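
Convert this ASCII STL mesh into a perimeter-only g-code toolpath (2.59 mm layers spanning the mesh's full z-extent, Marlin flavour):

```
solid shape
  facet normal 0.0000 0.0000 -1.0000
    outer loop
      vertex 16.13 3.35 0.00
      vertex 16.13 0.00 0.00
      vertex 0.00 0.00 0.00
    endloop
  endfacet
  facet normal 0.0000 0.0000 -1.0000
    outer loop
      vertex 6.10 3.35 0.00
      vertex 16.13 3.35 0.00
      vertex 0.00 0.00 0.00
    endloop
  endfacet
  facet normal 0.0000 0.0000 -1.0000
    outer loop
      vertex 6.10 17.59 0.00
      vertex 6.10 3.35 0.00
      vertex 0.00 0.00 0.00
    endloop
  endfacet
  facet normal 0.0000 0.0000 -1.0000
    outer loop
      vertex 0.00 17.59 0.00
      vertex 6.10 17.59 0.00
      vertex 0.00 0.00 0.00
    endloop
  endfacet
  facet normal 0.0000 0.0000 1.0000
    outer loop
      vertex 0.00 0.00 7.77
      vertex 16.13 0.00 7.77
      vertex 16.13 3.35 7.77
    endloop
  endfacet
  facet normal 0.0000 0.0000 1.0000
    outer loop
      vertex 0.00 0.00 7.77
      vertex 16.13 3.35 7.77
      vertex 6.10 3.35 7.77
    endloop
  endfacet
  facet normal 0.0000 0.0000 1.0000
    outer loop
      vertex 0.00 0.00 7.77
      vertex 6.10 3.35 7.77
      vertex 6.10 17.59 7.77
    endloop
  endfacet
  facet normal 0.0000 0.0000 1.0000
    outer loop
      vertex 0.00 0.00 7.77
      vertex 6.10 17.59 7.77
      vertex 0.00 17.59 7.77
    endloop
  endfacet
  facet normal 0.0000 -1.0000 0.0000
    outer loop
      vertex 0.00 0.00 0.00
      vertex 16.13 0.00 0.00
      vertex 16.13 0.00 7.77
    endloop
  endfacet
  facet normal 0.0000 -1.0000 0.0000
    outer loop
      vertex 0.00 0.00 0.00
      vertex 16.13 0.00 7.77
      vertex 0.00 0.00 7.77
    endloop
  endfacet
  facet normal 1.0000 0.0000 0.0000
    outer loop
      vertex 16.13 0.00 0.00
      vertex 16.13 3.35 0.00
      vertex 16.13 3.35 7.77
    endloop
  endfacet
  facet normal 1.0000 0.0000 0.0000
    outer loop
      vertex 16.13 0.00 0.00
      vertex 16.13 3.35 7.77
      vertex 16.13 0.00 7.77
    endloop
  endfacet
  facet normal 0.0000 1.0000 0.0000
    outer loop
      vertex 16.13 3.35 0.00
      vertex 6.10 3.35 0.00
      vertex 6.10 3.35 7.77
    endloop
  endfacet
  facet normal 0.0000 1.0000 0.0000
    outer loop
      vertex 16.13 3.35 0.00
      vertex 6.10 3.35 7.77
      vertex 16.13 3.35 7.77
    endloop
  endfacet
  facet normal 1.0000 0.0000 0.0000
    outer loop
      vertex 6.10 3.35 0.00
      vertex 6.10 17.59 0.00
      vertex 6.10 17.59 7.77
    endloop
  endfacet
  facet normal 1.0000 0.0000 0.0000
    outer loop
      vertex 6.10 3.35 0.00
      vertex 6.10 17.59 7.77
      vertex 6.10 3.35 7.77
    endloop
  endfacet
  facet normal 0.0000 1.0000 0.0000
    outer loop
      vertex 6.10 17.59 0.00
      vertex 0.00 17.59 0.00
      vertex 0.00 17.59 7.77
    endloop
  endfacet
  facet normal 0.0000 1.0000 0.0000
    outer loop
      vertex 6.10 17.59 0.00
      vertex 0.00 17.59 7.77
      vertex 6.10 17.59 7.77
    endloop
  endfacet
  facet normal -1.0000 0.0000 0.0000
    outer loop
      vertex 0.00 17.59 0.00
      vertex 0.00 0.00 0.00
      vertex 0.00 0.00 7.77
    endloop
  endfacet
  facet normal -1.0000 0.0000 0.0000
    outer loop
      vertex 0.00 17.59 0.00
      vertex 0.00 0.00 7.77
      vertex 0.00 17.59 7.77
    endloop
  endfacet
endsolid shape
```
; perimeter-only toolpath
G21 ; units = mm
G90 ; absolute positioning
G28 ; home
; layer 1
G0 Z2.59
G0 X0.00 Y0.00
G1 X16.13 Y0.00
G1 X16.13 Y3.35
G1 X6.10 Y3.35
G1 X6.10 Y17.59
G1 X0.00 Y17.59
G1 X0.00 Y0.00
; layer 2
G0 Z5.18
G0 X0.00 Y0.00
G1 X16.13 Y0.00
G1 X16.13 Y3.35
G1 X6.10 Y3.35
G1 X6.10 Y17.59
G1 X0.00 Y17.59
G1 X0.00 Y0.00
; layer 3
G0 Z7.77
G0 X0.00 Y0.00
G1 X16.13 Y0.00
G1 X16.13 Y3.35
G1 X6.10 Y3.35
G1 X6.10 Y17.59
G1 X0.00 Y17.59
G1 X0.00 Y0.00
M2 ; end

The solid is an L-shaped prism: outer 16.1 × 17.6 mm, arm thicknesses ≈ 3.35 mm (horizontal) and 6.1 mm (vertical), extruded 7.77 mm in z. Slicing at Δz = 2.59 mm — 3 equal slices spanning the solid's height, so layer i sits at z = i·h/3 — gives 3 non-empty perimeters. Each is a 6-segment closed polygon; G0 lifts to the layer z and rapids to the start vertex, then G1 traces the edges.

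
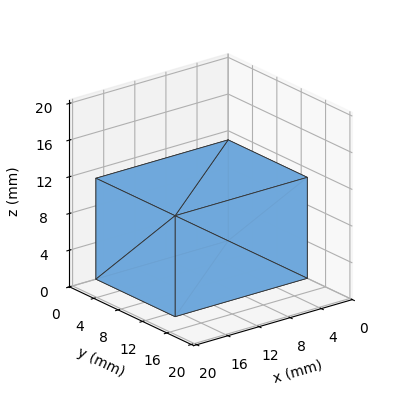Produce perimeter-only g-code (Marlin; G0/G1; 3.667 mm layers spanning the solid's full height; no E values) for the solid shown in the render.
Reading the render: the shape is a rectangular box, roughly 17 × 13 mm footprint and 11 mm tall (dimensions read to the nearest mm from the axis ticks). For the g-code, the solid's height is divided into equal slices at the stated Δz and each level perimeter traced with G1 moves after a G0 lift.

; perimeter-only toolpath
G21 ; units = mm
G90 ; absolute positioning
G28 ; home
; layer 1
G0 Z3.667
G0 X0.000 Y0.000
G1 X17.000 Y0.000
G1 X17.000 Y13.000
G1 X0.000 Y13.000
G1 X0.000 Y0.000
; layer 2
G0 Z7.333
G0 X0.000 Y0.000
G1 X17.000 Y0.000
G1 X17.000 Y13.000
G1 X0.000 Y13.000
G1 X0.000 Y0.000
; layer 3
G0 Z11.000
G0 X0.000 Y0.000
G1 X17.000 Y0.000
G1 X17.000 Y13.000
G1 X0.000 Y13.000
G1 X0.000 Y0.000
M2 ; end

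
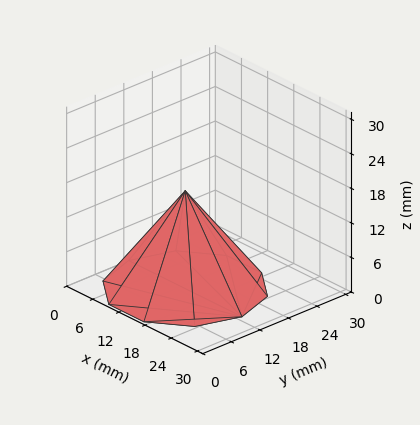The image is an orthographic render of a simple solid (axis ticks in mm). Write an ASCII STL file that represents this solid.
Reading the render: the shape is a regular 10-sided pyramid, base circumscribed radius ≈ 13 mm, apex at z ≈ 17 mm (dimensions read to the nearest mm from the axis ticks). For the STL, each face is triangulated and given an outward normal.

solid part
  facet normal 0.0000 0.0000 -1.0000
    outer loop
      vertex 17.02 25.36 0.00
      vertex 23.52 20.64 0.00
      vertex 26.00 13.00 0.00
    endloop
  endfacet
  facet normal 0.0000 0.0000 -1.0000
    outer loop
      vertex 8.98 25.36 0.00
      vertex 17.02 25.36 0.00
      vertex 26.00 13.00 0.00
    endloop
  endfacet
  facet normal 0.0000 0.0000 -1.0000
    outer loop
      vertex 2.48 20.64 0.00
      vertex 8.98 25.36 0.00
      vertex 26.00 13.00 0.00
    endloop
  endfacet
  facet normal 0.0000 0.0000 -1.0000
    outer loop
      vertex 0.00 13.00 0.00
      vertex 2.48 20.64 0.00
      vertex 26.00 13.00 0.00
    endloop
  endfacet
  facet normal 0.0000 0.0000 -1.0000
    outer loop
      vertex 2.48 5.36 0.00
      vertex 0.00 13.00 0.00
      vertex 26.00 13.00 0.00
    endloop
  endfacet
  facet normal 0.0000 0.0000 -1.0000
    outer loop
      vertex 8.98 0.64 0.00
      vertex 2.48 5.36 0.00
      vertex 26.00 13.00 0.00
    endloop
  endfacet
  facet normal 0.0000 0.0000 -1.0000
    outer loop
      vertex 17.02 0.64 0.00
      vertex 8.98 0.64 0.00
      vertex 26.00 13.00 0.00
    endloop
  endfacet
  facet normal 0.0000 0.0000 -1.0000
    outer loop
      vertex 23.52 5.36 0.00
      vertex 17.02 0.64 0.00
      vertex 26.00 13.00 0.00
    endloop
  endfacet
  facet normal 0.7692 0.2497 0.5882
    outer loop
      vertex 26.00 13.00 0.00
      vertex 23.52 20.64 0.00
      vertex 13.00 13.00 17.00
    endloop
  endfacet
  facet normal 0.4752 0.6544 0.5882
    outer loop
      vertex 23.52 20.64 0.00
      vertex 17.02 25.36 0.00
      vertex 13.00 13.00 17.00
    endloop
  endfacet
  facet normal 0.0000 0.8088 0.5881
    outer loop
      vertex 17.02 25.36 0.00
      vertex 8.98 25.36 0.00
      vertex 13.00 13.00 17.00
    endloop
  endfacet
  facet normal -0.4752 0.6544 0.5882
    outer loop
      vertex 8.98 25.36 0.00
      vertex 2.48 20.64 0.00
      vertex 13.00 13.00 17.00
    endloop
  endfacet
  facet normal -0.7692 0.2497 0.5882
    outer loop
      vertex 2.48 20.64 0.00
      vertex 0.00 13.00 0.00
      vertex 13.00 13.00 17.00
    endloop
  endfacet
  facet normal -0.7692 -0.2497 0.5882
    outer loop
      vertex 0.00 13.00 0.00
      vertex 2.48 5.36 0.00
      vertex 13.00 13.00 17.00
    endloop
  endfacet
  facet normal -0.4752 -0.6544 0.5882
    outer loop
      vertex 2.48 5.36 0.00
      vertex 8.98 0.64 0.00
      vertex 13.00 13.00 17.00
    endloop
  endfacet
  facet normal 0.0000 -0.8088 0.5881
    outer loop
      vertex 8.98 0.64 0.00
      vertex 17.02 0.64 0.00
      vertex 13.00 13.00 17.00
    endloop
  endfacet
  facet normal 0.4752 -0.6544 0.5882
    outer loop
      vertex 17.02 0.64 0.00
      vertex 23.52 5.36 0.00
      vertex 13.00 13.00 17.00
    endloop
  endfacet
  facet normal 0.7692 -0.2497 0.5882
    outer loop
      vertex 23.52 5.36 0.00
      vertex 26.00 13.00 0.00
      vertex 13.00 13.00 17.00
    endloop
  endfacet
endsolid part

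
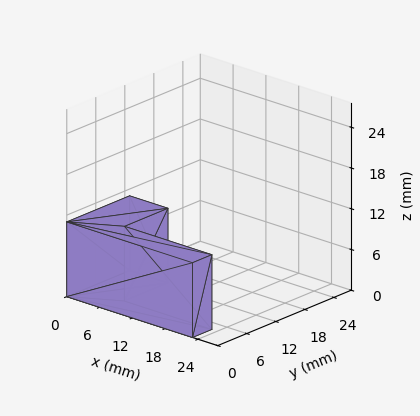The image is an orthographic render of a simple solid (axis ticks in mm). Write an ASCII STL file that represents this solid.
Reading the render: the shape is an L-shaped prism: outer 23 × 13 mm, arm thicknesses ≈ 4 mm (horizontal) and 7 mm (vertical), extruded 11 mm in z (dimensions read to the nearest mm from the axis ticks). For the STL, each face is triangulated and given an outward normal.

solid part
  facet normal 0.0000 0.0000 -1.0000
    outer loop
      vertex 23.000 4.000 0.000
      vertex 23.000 0.000 0.000
      vertex 0.000 0.000 0.000
    endloop
  endfacet
  facet normal 0.0000 0.0000 -1.0000
    outer loop
      vertex 7.000 4.000 0.000
      vertex 23.000 4.000 0.000
      vertex 0.000 0.000 0.000
    endloop
  endfacet
  facet normal 0.0000 0.0000 -1.0000
    outer loop
      vertex 7.000 13.000 0.000
      vertex 7.000 4.000 0.000
      vertex 0.000 0.000 0.000
    endloop
  endfacet
  facet normal 0.0000 0.0000 -1.0000
    outer loop
      vertex 0.000 13.000 0.000
      vertex 7.000 13.000 0.000
      vertex 0.000 0.000 0.000
    endloop
  endfacet
  facet normal 0.0000 0.0000 1.0000
    outer loop
      vertex 0.000 0.000 11.000
      vertex 23.000 0.000 11.000
      vertex 23.000 4.000 11.000
    endloop
  endfacet
  facet normal 0.0000 0.0000 1.0000
    outer loop
      vertex 0.000 0.000 11.000
      vertex 23.000 4.000 11.000
      vertex 7.000 4.000 11.000
    endloop
  endfacet
  facet normal 0.0000 0.0000 1.0000
    outer loop
      vertex 0.000 0.000 11.000
      vertex 7.000 4.000 11.000
      vertex 7.000 13.000 11.000
    endloop
  endfacet
  facet normal 0.0000 0.0000 1.0000
    outer loop
      vertex 0.000 0.000 11.000
      vertex 7.000 13.000 11.000
      vertex 0.000 13.000 11.000
    endloop
  endfacet
  facet normal 0.0000 -1.0000 0.0000
    outer loop
      vertex 0.000 0.000 0.000
      vertex 23.000 0.000 0.000
      vertex 23.000 0.000 11.000
    endloop
  endfacet
  facet normal 0.0000 -1.0000 0.0000
    outer loop
      vertex 0.000 0.000 0.000
      vertex 23.000 0.000 11.000
      vertex 0.000 0.000 11.000
    endloop
  endfacet
  facet normal 1.0000 0.0000 0.0000
    outer loop
      vertex 23.000 0.000 0.000
      vertex 23.000 4.000 0.000
      vertex 23.000 4.000 11.000
    endloop
  endfacet
  facet normal 1.0000 0.0000 0.0000
    outer loop
      vertex 23.000 0.000 0.000
      vertex 23.000 4.000 11.000
      vertex 23.000 0.000 11.000
    endloop
  endfacet
  facet normal 0.0000 1.0000 0.0000
    outer loop
      vertex 23.000 4.000 0.000
      vertex 7.000 4.000 0.000
      vertex 7.000 4.000 11.000
    endloop
  endfacet
  facet normal 0.0000 1.0000 0.0000
    outer loop
      vertex 23.000 4.000 0.000
      vertex 7.000 4.000 11.000
      vertex 23.000 4.000 11.000
    endloop
  endfacet
  facet normal 1.0000 0.0000 0.0000
    outer loop
      vertex 7.000 4.000 0.000
      vertex 7.000 13.000 0.000
      vertex 7.000 13.000 11.000
    endloop
  endfacet
  facet normal 1.0000 0.0000 0.0000
    outer loop
      vertex 7.000 4.000 0.000
      vertex 7.000 13.000 11.000
      vertex 7.000 4.000 11.000
    endloop
  endfacet
  facet normal 0.0000 1.0000 0.0000
    outer loop
      vertex 7.000 13.000 0.000
      vertex 0.000 13.000 0.000
      vertex 0.000 13.000 11.000
    endloop
  endfacet
  facet normal 0.0000 1.0000 0.0000
    outer loop
      vertex 7.000 13.000 0.000
      vertex 0.000 13.000 11.000
      vertex 7.000 13.000 11.000
    endloop
  endfacet
  facet normal -1.0000 0.0000 0.0000
    outer loop
      vertex 0.000 13.000 0.000
      vertex 0.000 0.000 0.000
      vertex 0.000 0.000 11.000
    endloop
  endfacet
  facet normal -1.0000 0.0000 0.0000
    outer loop
      vertex 0.000 13.000 0.000
      vertex 0.000 0.000 11.000
      vertex 0.000 13.000 11.000
    endloop
  endfacet
endsolid part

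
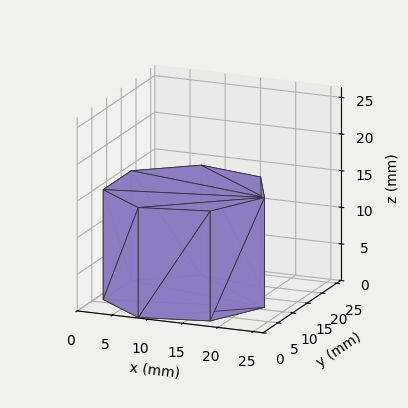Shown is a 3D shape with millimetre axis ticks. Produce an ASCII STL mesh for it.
Reading the render: the shape is a regular 7-sided prism (a cylinder approximated with 7 flat sides), circumscribed radius ≈ 11 mm, height ≈ 15 mm (dimensions read to the nearest mm from the axis ticks). For the STL, each face is triangulated and given an outward normal.

solid part
  facet normal 0.0000 0.0000 -1.0000
    outer loop
      vertex 8.55 21.72 0.00
      vertex 17.86 19.60 0.00
      vertex 22.00 11.00 0.00
    endloop
  endfacet
  facet normal 0.0000 0.0000 -1.0000
    outer loop
      vertex 1.09 15.77 0.00
      vertex 8.55 21.72 0.00
      vertex 22.00 11.00 0.00
    endloop
  endfacet
  facet normal 0.0000 0.0000 -1.0000
    outer loop
      vertex 1.09 6.23 0.00
      vertex 1.09 15.77 0.00
      vertex 22.00 11.00 0.00
    endloop
  endfacet
  facet normal 0.0000 0.0000 -1.0000
    outer loop
      vertex 8.55 0.28 0.00
      vertex 1.09 6.23 0.00
      vertex 22.00 11.00 0.00
    endloop
  endfacet
  facet normal 0.0000 0.0000 -1.0000
    outer loop
      vertex 17.86 2.40 0.00
      vertex 8.55 0.28 0.00
      vertex 22.00 11.00 0.00
    endloop
  endfacet
  facet normal 0.0000 0.0000 1.0000
    outer loop
      vertex 22.00 11.00 15.00
      vertex 17.86 19.60 15.00
      vertex 8.55 21.72 15.00
    endloop
  endfacet
  facet normal 0.0000 0.0000 1.0000
    outer loop
      vertex 22.00 11.00 15.00
      vertex 8.55 21.72 15.00
      vertex 1.09 15.77 15.00
    endloop
  endfacet
  facet normal 0.0000 0.0000 1.0000
    outer loop
      vertex 22.00 11.00 15.00
      vertex 1.09 15.77 15.00
      vertex 1.09 6.23 15.00
    endloop
  endfacet
  facet normal 0.0000 0.0000 1.0000
    outer loop
      vertex 22.00 11.00 15.00
      vertex 1.09 6.23 15.00
      vertex 8.55 0.28 15.00
    endloop
  endfacet
  facet normal 0.0000 0.0000 1.0000
    outer loop
      vertex 22.00 11.00 15.00
      vertex 8.55 0.28 15.00
      vertex 17.86 2.40 15.00
    endloop
  endfacet
  facet normal 0.9010 0.4338 0.0000
    outer loop
      vertex 22.00 11.00 0.00
      vertex 17.86 19.60 0.00
      vertex 17.86 19.60 15.00
    endloop
  endfacet
  facet normal 0.9010 0.4338 0.0000
    outer loop
      vertex 22.00 11.00 0.00
      vertex 17.86 19.60 15.00
      vertex 22.00 11.00 15.00
    endloop
  endfacet
  facet normal 0.2220 0.9750 0.0000
    outer loop
      vertex 17.86 19.60 0.00
      vertex 8.55 21.72 0.00
      vertex 8.55 21.72 15.00
    endloop
  endfacet
  facet normal 0.2220 0.9750 0.0000
    outer loop
      vertex 17.86 19.60 0.00
      vertex 8.55 21.72 15.00
      vertex 17.86 19.60 15.00
    endloop
  endfacet
  facet normal -0.6235 0.7818 0.0000
    outer loop
      vertex 8.55 21.72 0.00
      vertex 1.09 15.77 0.00
      vertex 1.09 15.77 15.00
    endloop
  endfacet
  facet normal -0.6235 0.7818 0.0000
    outer loop
      vertex 8.55 21.72 0.00
      vertex 1.09 15.77 15.00
      vertex 8.55 21.72 15.00
    endloop
  endfacet
  facet normal -1.0000 0.0000 0.0000
    outer loop
      vertex 1.09 15.77 0.00
      vertex 1.09 6.23 0.00
      vertex 1.09 6.23 15.00
    endloop
  endfacet
  facet normal -1.0000 0.0000 0.0000
    outer loop
      vertex 1.09 15.77 0.00
      vertex 1.09 6.23 15.00
      vertex 1.09 15.77 15.00
    endloop
  endfacet
  facet normal -0.6235 -0.7818 0.0000
    outer loop
      vertex 1.09 6.23 0.00
      vertex 8.55 0.28 0.00
      vertex 8.55 0.28 15.00
    endloop
  endfacet
  facet normal -0.6235 -0.7818 0.0000
    outer loop
      vertex 1.09 6.23 0.00
      vertex 8.55 0.28 15.00
      vertex 1.09 6.23 15.00
    endloop
  endfacet
  facet normal 0.2220 -0.9750 0.0000
    outer loop
      vertex 8.55 0.28 0.00
      vertex 17.86 2.40 0.00
      vertex 17.86 2.40 15.00
    endloop
  endfacet
  facet normal 0.2220 -0.9750 0.0000
    outer loop
      vertex 8.55 0.28 0.00
      vertex 17.86 2.40 15.00
      vertex 8.55 0.28 15.00
    endloop
  endfacet
  facet normal 0.9010 -0.4338 0.0000
    outer loop
      vertex 17.86 2.40 0.00
      vertex 22.00 11.00 0.00
      vertex 22.00 11.00 15.00
    endloop
  endfacet
  facet normal 0.9010 -0.4338 0.0000
    outer loop
      vertex 17.86 2.40 0.00
      vertex 22.00 11.00 15.00
      vertex 17.86 2.40 15.00
    endloop
  endfacet
endsolid part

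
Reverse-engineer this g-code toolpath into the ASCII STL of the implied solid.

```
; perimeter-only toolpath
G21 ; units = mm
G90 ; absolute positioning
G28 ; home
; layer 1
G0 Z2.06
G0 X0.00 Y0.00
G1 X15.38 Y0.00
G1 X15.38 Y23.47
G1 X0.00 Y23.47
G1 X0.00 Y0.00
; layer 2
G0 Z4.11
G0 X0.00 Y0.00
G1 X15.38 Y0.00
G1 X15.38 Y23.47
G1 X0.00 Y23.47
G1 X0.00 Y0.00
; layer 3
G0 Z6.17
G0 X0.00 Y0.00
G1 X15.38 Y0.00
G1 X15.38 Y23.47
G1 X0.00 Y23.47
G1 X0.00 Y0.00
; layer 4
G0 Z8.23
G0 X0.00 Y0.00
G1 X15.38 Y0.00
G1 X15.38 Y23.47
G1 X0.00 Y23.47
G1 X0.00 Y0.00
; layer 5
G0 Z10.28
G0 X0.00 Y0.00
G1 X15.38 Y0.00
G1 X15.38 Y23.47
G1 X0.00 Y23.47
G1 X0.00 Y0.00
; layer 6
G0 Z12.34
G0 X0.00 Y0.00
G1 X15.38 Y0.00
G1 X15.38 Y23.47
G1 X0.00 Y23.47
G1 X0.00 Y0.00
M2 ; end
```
solid part
  facet normal 0.0000 0.0000 -1.0000
    outer loop
      vertex 15.38 23.47 0.00
      vertex 15.38 0.00 0.00
      vertex 0.00 0.00 0.00
    endloop
  endfacet
  facet normal 0.0000 0.0000 -1.0000
    outer loop
      vertex 0.00 23.47 0.00
      vertex 15.38 23.47 0.00
      vertex 0.00 0.00 0.00
    endloop
  endfacet
  facet normal 0.0000 0.0000 1.0000
    outer loop
      vertex 0.00 0.00 12.34
      vertex 15.38 0.00 12.34
      vertex 15.38 23.47 12.34
    endloop
  endfacet
  facet normal 0.0000 0.0000 1.0000
    outer loop
      vertex 0.00 0.00 12.34
      vertex 15.38 23.47 12.34
      vertex 0.00 23.47 12.34
    endloop
  endfacet
  facet normal 0.0000 -1.0000 0.0000
    outer loop
      vertex 0.00 0.00 0.00
      vertex 15.38 0.00 0.00
      vertex 15.38 0.00 12.34
    endloop
  endfacet
  facet normal 0.0000 -1.0000 0.0000
    outer loop
      vertex 0.00 0.00 0.00
      vertex 15.38 0.00 12.34
      vertex 0.00 0.00 12.34
    endloop
  endfacet
  facet normal 0.0000 1.0000 0.0000
    outer loop
      vertex 15.38 23.47 12.34
      vertex 15.38 23.47 0.00
      vertex 0.00 23.47 0.00
    endloop
  endfacet
  facet normal 0.0000 1.0000 0.0000
    outer loop
      vertex 0.00 23.47 12.34
      vertex 15.38 23.47 12.34
      vertex 0.00 23.47 0.00
    endloop
  endfacet
  facet normal -1.0000 0.0000 0.0000
    outer loop
      vertex 0.00 23.47 12.34
      vertex 0.00 23.47 0.00
      vertex 0.00 0.00 0.00
    endloop
  endfacet
  facet normal -1.0000 0.0000 0.0000
    outer loop
      vertex 0.00 0.00 12.34
      vertex 0.00 23.47 12.34
      vertex 0.00 0.00 0.00
    endloop
  endfacet
  facet normal 1.0000 0.0000 0.0000
    outer loop
      vertex 15.38 0.00 0.00
      vertex 15.38 23.47 0.00
      vertex 15.38 23.47 12.34
    endloop
  endfacet
  facet normal 1.0000 0.0000 0.0000
    outer loop
      vertex 15.38 0.00 0.00
      vertex 15.38 23.47 12.34
      vertex 15.38 0.00 12.34
    endloop
  endfacet
endsolid part

The G0 Z moves step by Δz≈2.06 mm. Every layer's G1 loop is the same polygon, so the solid is a straight extrusion of it from z=0 to z≈12.3. Closing with flat bottom and top caps and triangulating gives 12 facets — a rectangular box, roughly 15.4 × 23.5 mm footprint and 12.3 mm tall.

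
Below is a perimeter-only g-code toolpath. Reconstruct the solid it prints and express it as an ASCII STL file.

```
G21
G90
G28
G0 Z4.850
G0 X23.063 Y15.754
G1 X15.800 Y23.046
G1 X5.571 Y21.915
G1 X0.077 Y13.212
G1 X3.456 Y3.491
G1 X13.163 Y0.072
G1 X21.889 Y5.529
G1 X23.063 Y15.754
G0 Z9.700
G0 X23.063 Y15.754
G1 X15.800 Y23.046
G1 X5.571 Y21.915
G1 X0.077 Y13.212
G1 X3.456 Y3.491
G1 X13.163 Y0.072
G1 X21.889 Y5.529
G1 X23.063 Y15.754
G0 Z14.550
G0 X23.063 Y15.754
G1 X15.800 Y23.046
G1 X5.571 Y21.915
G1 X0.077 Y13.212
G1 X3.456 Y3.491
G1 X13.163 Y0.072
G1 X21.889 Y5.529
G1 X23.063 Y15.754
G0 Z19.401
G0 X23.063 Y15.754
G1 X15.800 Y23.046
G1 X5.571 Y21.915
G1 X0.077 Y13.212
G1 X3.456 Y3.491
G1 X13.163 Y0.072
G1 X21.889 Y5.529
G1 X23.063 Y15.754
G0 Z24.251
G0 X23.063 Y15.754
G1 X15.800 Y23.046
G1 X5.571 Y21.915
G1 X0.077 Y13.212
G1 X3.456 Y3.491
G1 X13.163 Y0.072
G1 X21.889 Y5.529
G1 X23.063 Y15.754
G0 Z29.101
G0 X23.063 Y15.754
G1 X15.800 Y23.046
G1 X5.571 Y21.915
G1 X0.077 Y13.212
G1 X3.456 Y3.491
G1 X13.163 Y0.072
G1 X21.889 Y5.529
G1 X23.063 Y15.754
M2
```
solid part
  facet normal 0.0000 0.0000 -1.0000
    outer loop
      vertex 5.571 21.915 0.000
      vertex 15.800 23.046 0.000
      vertex 23.063 15.754 0.000
    endloop
  endfacet
  facet normal 0.0000 0.0000 -1.0000
    outer loop
      vertex 0.077 13.212 0.000
      vertex 5.571 21.915 0.000
      vertex 23.063 15.754 0.000
    endloop
  endfacet
  facet normal 0.0000 0.0000 -1.0000
    outer loop
      vertex 3.456 3.491 0.000
      vertex 0.077 13.212 0.000
      vertex 23.063 15.754 0.000
    endloop
  endfacet
  facet normal 0.0000 0.0000 -1.0000
    outer loop
      vertex 13.163 0.072 0.000
      vertex 3.456 3.491 0.000
      vertex 23.063 15.754 0.000
    endloop
  endfacet
  facet normal 0.0000 0.0000 -1.0000
    outer loop
      vertex 21.889 5.529 0.000
      vertex 13.163 0.072 0.000
      vertex 23.063 15.754 0.000
    endloop
  endfacet
  facet normal 0.0000 0.0000 1.0000
    outer loop
      vertex 23.063 15.754 29.101
      vertex 15.800 23.046 29.101
      vertex 5.571 21.915 29.101
    endloop
  endfacet
  facet normal 0.0000 0.0000 1.0000
    outer loop
      vertex 23.063 15.754 29.101
      vertex 5.571 21.915 29.101
      vertex 0.077 13.212 29.101
    endloop
  endfacet
  facet normal 0.0000 0.0000 1.0000
    outer loop
      vertex 23.063 15.754 29.101
      vertex 0.077 13.212 29.101
      vertex 3.456 3.491 29.101
    endloop
  endfacet
  facet normal 0.0000 0.0000 1.0000
    outer loop
      vertex 23.063 15.754 29.101
      vertex 3.456 3.491 29.101
      vertex 13.163 0.072 29.101
    endloop
  endfacet
  facet normal 0.0000 0.0000 1.0000
    outer loop
      vertex 23.063 15.754 29.101
      vertex 13.163 0.072 29.101
      vertex 21.889 5.529 29.101
    endloop
  endfacet
  facet normal 0.7085 0.7057 0.0000
    outer loop
      vertex 23.063 15.754 0.000
      vertex 15.800 23.046 0.000
      vertex 15.800 23.046 29.101
    endloop
  endfacet
  facet normal 0.7085 0.7057 0.0000
    outer loop
      vertex 23.063 15.754 0.000
      vertex 15.800 23.046 29.101
      vertex 23.063 15.754 29.101
    endloop
  endfacet
  facet normal -0.1099 0.9939 0.0000
    outer loop
      vertex 15.800 23.046 0.000
      vertex 5.571 21.915 0.000
      vertex 5.571 21.915 29.101
    endloop
  endfacet
  facet normal -0.1099 0.9939 0.0000
    outer loop
      vertex 15.800 23.046 0.000
      vertex 5.571 21.915 29.101
      vertex 15.800 23.046 29.101
    endloop
  endfacet
  facet normal -0.8456 0.5338 0.0000
    outer loop
      vertex 5.571 21.915 0.000
      vertex 0.077 13.212 0.000
      vertex 0.077 13.212 29.101
    endloop
  endfacet
  facet normal -0.8456 0.5338 0.0000
    outer loop
      vertex 5.571 21.915 0.000
      vertex 0.077 13.212 29.101
      vertex 5.571 21.915 29.101
    endloop
  endfacet
  facet normal -0.9446 -0.3283 0.0000
    outer loop
      vertex 0.077 13.212 0.000
      vertex 3.456 3.491 0.000
      vertex 3.456 3.491 29.101
    endloop
  endfacet
  facet normal -0.9446 -0.3283 0.0000
    outer loop
      vertex 0.077 13.212 0.000
      vertex 3.456 3.491 29.101
      vertex 0.077 13.212 29.101
    endloop
  endfacet
  facet normal -0.3322 -0.9432 0.0000
    outer loop
      vertex 3.456 3.491 0.000
      vertex 13.163 0.072 0.000
      vertex 13.163 0.072 29.101
    endloop
  endfacet
  facet normal -0.3322 -0.9432 0.0000
    outer loop
      vertex 3.456 3.491 0.000
      vertex 13.163 0.072 29.101
      vertex 3.456 3.491 29.101
    endloop
  endfacet
  facet normal 0.5302 -0.8479 0.0000
    outer loop
      vertex 13.163 0.072 0.000
      vertex 21.889 5.529 0.000
      vertex 21.889 5.529 29.101
    endloop
  endfacet
  facet normal 0.5302 -0.8479 0.0000
    outer loop
      vertex 13.163 0.072 0.000
      vertex 21.889 5.529 29.101
      vertex 13.163 0.072 29.101
    endloop
  endfacet
  facet normal 0.9935 -0.1141 0.0000
    outer loop
      vertex 21.889 5.529 0.000
      vertex 23.063 15.754 0.000
      vertex 23.063 15.754 29.101
    endloop
  endfacet
  facet normal 0.9935 -0.1141 0.0000
    outer loop
      vertex 21.889 5.529 0.000
      vertex 23.063 15.754 29.101
      vertex 21.889 5.529 29.101
    endloop
  endfacet
endsolid part

The G0 Z moves step by Δz≈4.850 mm. Every layer's G1 loop is the same polygon, so the solid is a straight extrusion of it from z=0 to z≈29.1. Closing with flat bottom and top caps and triangulating gives 24 facets — a regular 7-sided prism (a cylinder approximated with 7 flat sides), circumscribed radius ≈ 11.9 mm, height ≈ 29.1 mm.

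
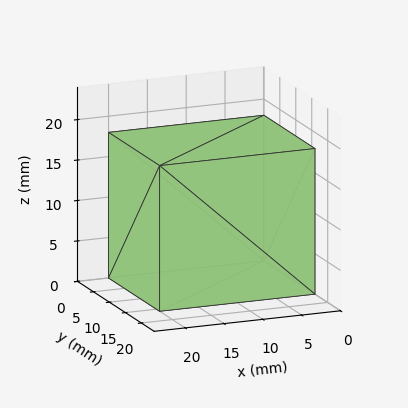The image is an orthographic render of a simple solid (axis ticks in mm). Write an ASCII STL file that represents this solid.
Reading the render: the shape is a rectangular box, roughly 20 × 16 mm footprint and 18 mm tall (dimensions read to the nearest mm from the axis ticks). For the STL, each face is triangulated and given an outward normal.

solid part
  facet normal 0.0000 0.0000 -1.0000
    outer loop
      vertex 20.0 16.0 0.0
      vertex 20.0 0.0 0.0
      vertex 0.0 0.0 0.0
    endloop
  endfacet
  facet normal 0.0000 0.0000 -1.0000
    outer loop
      vertex 0.0 16.0 0.0
      vertex 20.0 16.0 0.0
      vertex 0.0 0.0 0.0
    endloop
  endfacet
  facet normal 0.0000 0.0000 1.0000
    outer loop
      vertex 0.0 0.0 18.0
      vertex 20.0 0.0 18.0
      vertex 20.0 16.0 18.0
    endloop
  endfacet
  facet normal 0.0000 0.0000 1.0000
    outer loop
      vertex 0.0 0.0 18.0
      vertex 20.0 16.0 18.0
      vertex 0.0 16.0 18.0
    endloop
  endfacet
  facet normal 0.0000 -1.0000 0.0000
    outer loop
      vertex 0.0 0.0 0.0
      vertex 20.0 0.0 0.0
      vertex 20.0 0.0 18.0
    endloop
  endfacet
  facet normal 0.0000 -1.0000 0.0000
    outer loop
      vertex 0.0 0.0 0.0
      vertex 20.0 0.0 18.0
      vertex 0.0 0.0 18.0
    endloop
  endfacet
  facet normal 0.0000 1.0000 0.0000
    outer loop
      vertex 20.0 16.0 18.0
      vertex 20.0 16.0 0.0
      vertex 0.0 16.0 0.0
    endloop
  endfacet
  facet normal 0.0000 1.0000 0.0000
    outer loop
      vertex 0.0 16.0 18.0
      vertex 20.0 16.0 18.0
      vertex 0.0 16.0 0.0
    endloop
  endfacet
  facet normal -1.0000 0.0000 0.0000
    outer loop
      vertex 0.0 16.0 18.0
      vertex 0.0 16.0 0.0
      vertex 0.0 0.0 0.0
    endloop
  endfacet
  facet normal -1.0000 0.0000 0.0000
    outer loop
      vertex 0.0 0.0 18.0
      vertex 0.0 16.0 18.0
      vertex 0.0 0.0 0.0
    endloop
  endfacet
  facet normal 1.0000 0.0000 0.0000
    outer loop
      vertex 20.0 0.0 0.0
      vertex 20.0 16.0 0.0
      vertex 20.0 16.0 18.0
    endloop
  endfacet
  facet normal 1.0000 0.0000 0.0000
    outer loop
      vertex 20.0 0.0 0.0
      vertex 20.0 16.0 18.0
      vertex 20.0 0.0 18.0
    endloop
  endfacet
endsolid part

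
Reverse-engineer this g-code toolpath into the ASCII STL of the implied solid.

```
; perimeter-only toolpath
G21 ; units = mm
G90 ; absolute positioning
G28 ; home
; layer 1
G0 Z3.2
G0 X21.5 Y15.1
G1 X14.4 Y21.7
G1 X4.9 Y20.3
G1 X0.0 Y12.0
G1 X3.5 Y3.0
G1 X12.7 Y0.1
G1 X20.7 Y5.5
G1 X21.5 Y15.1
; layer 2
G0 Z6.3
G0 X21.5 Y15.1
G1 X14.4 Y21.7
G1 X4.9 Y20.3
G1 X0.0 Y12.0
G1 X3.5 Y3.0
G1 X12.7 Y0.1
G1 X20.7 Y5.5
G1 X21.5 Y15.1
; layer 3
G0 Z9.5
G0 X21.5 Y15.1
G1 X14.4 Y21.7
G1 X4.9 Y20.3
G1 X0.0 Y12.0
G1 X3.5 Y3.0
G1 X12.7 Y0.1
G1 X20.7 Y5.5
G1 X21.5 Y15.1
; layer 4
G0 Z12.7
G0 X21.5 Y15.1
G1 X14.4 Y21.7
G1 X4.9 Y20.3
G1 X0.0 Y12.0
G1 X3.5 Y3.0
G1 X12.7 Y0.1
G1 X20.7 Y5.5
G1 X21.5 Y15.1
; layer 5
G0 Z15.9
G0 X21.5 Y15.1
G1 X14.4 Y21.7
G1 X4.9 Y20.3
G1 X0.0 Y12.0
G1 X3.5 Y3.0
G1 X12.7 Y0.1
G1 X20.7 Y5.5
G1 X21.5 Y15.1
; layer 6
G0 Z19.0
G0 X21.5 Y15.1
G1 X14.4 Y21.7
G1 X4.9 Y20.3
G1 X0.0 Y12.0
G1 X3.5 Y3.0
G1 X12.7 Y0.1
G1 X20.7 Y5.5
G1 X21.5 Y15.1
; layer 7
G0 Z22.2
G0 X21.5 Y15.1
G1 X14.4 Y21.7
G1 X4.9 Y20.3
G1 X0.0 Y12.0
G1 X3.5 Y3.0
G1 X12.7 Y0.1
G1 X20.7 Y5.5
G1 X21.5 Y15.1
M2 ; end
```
solid part
  facet normal 0.0000 0.0000 -1.0000
    outer loop
      vertex 4.9 20.3 0.0
      vertex 14.4 21.7 0.0
      vertex 21.5 15.1 0.0
    endloop
  endfacet
  facet normal 0.0000 0.0000 -1.0000
    outer loop
      vertex 0.0 12.0 0.0
      vertex 4.9 20.3 0.0
      vertex 21.5 15.1 0.0
    endloop
  endfacet
  facet normal 0.0000 0.0000 -1.0000
    outer loop
      vertex 3.5 3.0 0.0
      vertex 0.0 12.0 0.0
      vertex 21.5 15.1 0.0
    endloop
  endfacet
  facet normal 0.0000 0.0000 -1.0000
    outer loop
      vertex 12.7 0.1 0.0
      vertex 3.5 3.0 0.0
      vertex 21.5 15.1 0.0
    endloop
  endfacet
  facet normal 0.0000 0.0000 -1.0000
    outer loop
      vertex 20.7 5.5 0.0
      vertex 12.7 0.1 0.0
      vertex 21.5 15.1 0.0
    endloop
  endfacet
  facet normal 0.0000 0.0000 1.0000
    outer loop
      vertex 21.5 15.1 22.2
      vertex 14.4 21.7 22.2
      vertex 4.9 20.3 22.2
    endloop
  endfacet
  facet normal 0.0000 0.0000 1.0000
    outer loop
      vertex 21.5 15.1 22.2
      vertex 4.9 20.3 22.2
      vertex 0.0 12.0 22.2
    endloop
  endfacet
  facet normal 0.0000 0.0000 1.0000
    outer loop
      vertex 21.5 15.1 22.2
      vertex 0.0 12.0 22.2
      vertex 3.5 3.0 22.2
    endloop
  endfacet
  facet normal 0.0000 0.0000 1.0000
    outer loop
      vertex 21.5 15.1 22.2
      vertex 3.5 3.0 22.2
      vertex 12.7 0.1 22.2
    endloop
  endfacet
  facet normal 0.0000 0.0000 1.0000
    outer loop
      vertex 21.5 15.1 22.2
      vertex 12.7 0.1 22.2
      vertex 20.7 5.5 22.2
    endloop
  endfacet
  facet normal 0.6808 0.7324 0.0000
    outer loop
      vertex 21.5 15.1 0.0
      vertex 14.4 21.7 0.0
      vertex 14.4 21.7 22.2
    endloop
  endfacet
  facet normal 0.6808 0.7324 0.0000
    outer loop
      vertex 21.5 15.1 0.0
      vertex 14.4 21.7 22.2
      vertex 21.5 15.1 22.2
    endloop
  endfacet
  facet normal -0.1458 0.9893 0.0000
    outer loop
      vertex 14.4 21.7 0.0
      vertex 4.9 20.3 0.0
      vertex 4.9 20.3 22.2
    endloop
  endfacet
  facet normal -0.1458 0.9893 0.0000
    outer loop
      vertex 14.4 21.7 0.0
      vertex 4.9 20.3 22.2
      vertex 14.4 21.7 22.2
    endloop
  endfacet
  facet normal -0.8611 0.5084 0.0000
    outer loop
      vertex 4.9 20.3 0.0
      vertex 0.0 12.0 0.0
      vertex 0.0 12.0 22.2
    endloop
  endfacet
  facet normal -0.8611 0.5084 0.0000
    outer loop
      vertex 4.9 20.3 0.0
      vertex 0.0 12.0 22.2
      vertex 4.9 20.3 22.2
    endloop
  endfacet
  facet normal -0.9320 -0.3624 0.0000
    outer loop
      vertex 0.0 12.0 0.0
      vertex 3.5 3.0 0.0
      vertex 3.5 3.0 22.2
    endloop
  endfacet
  facet normal -0.9320 -0.3624 0.0000
    outer loop
      vertex 0.0 12.0 0.0
      vertex 3.5 3.0 22.2
      vertex 0.0 12.0 22.2
    endloop
  endfacet
  facet normal -0.3006 -0.9537 0.0000
    outer loop
      vertex 3.5 3.0 0.0
      vertex 12.7 0.1 0.0
      vertex 12.7 0.1 22.2
    endloop
  endfacet
  facet normal -0.3006 -0.9537 0.0000
    outer loop
      vertex 3.5 3.0 0.0
      vertex 12.7 0.1 22.2
      vertex 3.5 3.0 22.2
    endloop
  endfacet
  facet normal 0.5595 -0.8288 0.0000
    outer loop
      vertex 12.7 0.1 0.0
      vertex 20.7 5.5 0.0
      vertex 20.7 5.5 22.2
    endloop
  endfacet
  facet normal 0.5595 -0.8288 0.0000
    outer loop
      vertex 12.7 0.1 0.0
      vertex 20.7 5.5 22.2
      vertex 12.7 0.1 22.2
    endloop
  endfacet
  facet normal 0.9965 -0.0830 0.0000
    outer loop
      vertex 20.7 5.5 0.0
      vertex 21.5 15.1 0.0
      vertex 21.5 15.1 22.2
    endloop
  endfacet
  facet normal 0.9965 -0.0830 0.0000
    outer loop
      vertex 20.7 5.5 0.0
      vertex 21.5 15.1 22.2
      vertex 20.7 5.5 22.2
    endloop
  endfacet
endsolid part

The G0 Z moves step by Δz≈3.2 mm. Every layer's G1 loop is the same polygon, so the solid is a straight extrusion of it from z=0 to z≈22.2. Closing with flat bottom and top caps and triangulating gives 24 facets — a regular 7-sided prism (a cylinder approximated with 7 flat sides), circumscribed radius ≈ 11.1 mm, height ≈ 22.2 mm.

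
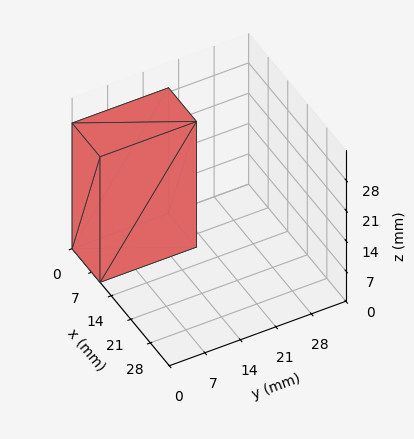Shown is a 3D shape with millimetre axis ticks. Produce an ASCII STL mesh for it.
Reading the render: the shape is a rectangular box, roughly 10 × 19 mm footprint and 29 mm tall (dimensions read to the nearest mm from the axis ticks). For the STL, each face is triangulated and given an outward normal.

solid part
  facet normal 0.0000 0.0000 -1.0000
    outer loop
      vertex 10.0 19.0 0.0
      vertex 10.0 0.0 0.0
      vertex 0.0 0.0 0.0
    endloop
  endfacet
  facet normal 0.0000 0.0000 -1.0000
    outer loop
      vertex 0.0 19.0 0.0
      vertex 10.0 19.0 0.0
      vertex 0.0 0.0 0.0
    endloop
  endfacet
  facet normal 0.0000 0.0000 1.0000
    outer loop
      vertex 0.0 0.0 29.0
      vertex 10.0 0.0 29.0
      vertex 10.0 19.0 29.0
    endloop
  endfacet
  facet normal 0.0000 0.0000 1.0000
    outer loop
      vertex 0.0 0.0 29.0
      vertex 10.0 19.0 29.0
      vertex 0.0 19.0 29.0
    endloop
  endfacet
  facet normal 0.0000 -1.0000 0.0000
    outer loop
      vertex 0.0 0.0 0.0
      vertex 10.0 0.0 0.0
      vertex 10.0 0.0 29.0
    endloop
  endfacet
  facet normal 0.0000 -1.0000 0.0000
    outer loop
      vertex 0.0 0.0 0.0
      vertex 10.0 0.0 29.0
      vertex 0.0 0.0 29.0
    endloop
  endfacet
  facet normal 0.0000 1.0000 0.0000
    outer loop
      vertex 10.0 19.0 29.0
      vertex 10.0 19.0 0.0
      vertex 0.0 19.0 0.0
    endloop
  endfacet
  facet normal 0.0000 1.0000 0.0000
    outer loop
      vertex 0.0 19.0 29.0
      vertex 10.0 19.0 29.0
      vertex 0.0 19.0 0.0
    endloop
  endfacet
  facet normal -1.0000 0.0000 0.0000
    outer loop
      vertex 0.0 19.0 29.0
      vertex 0.0 19.0 0.0
      vertex 0.0 0.0 0.0
    endloop
  endfacet
  facet normal -1.0000 0.0000 0.0000
    outer loop
      vertex 0.0 0.0 29.0
      vertex 0.0 19.0 29.0
      vertex 0.0 0.0 0.0
    endloop
  endfacet
  facet normal 1.0000 0.0000 0.0000
    outer loop
      vertex 10.0 0.0 0.0
      vertex 10.0 19.0 0.0
      vertex 10.0 19.0 29.0
    endloop
  endfacet
  facet normal 1.0000 0.0000 0.0000
    outer loop
      vertex 10.0 0.0 0.0
      vertex 10.0 19.0 29.0
      vertex 10.0 0.0 29.0
    endloop
  endfacet
endsolid part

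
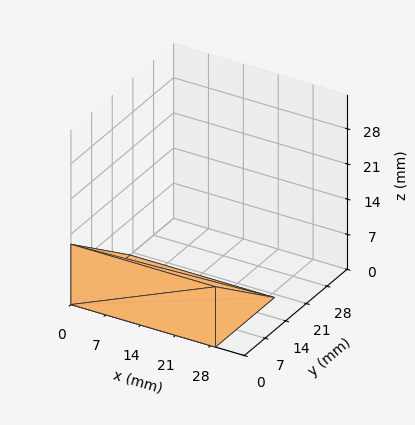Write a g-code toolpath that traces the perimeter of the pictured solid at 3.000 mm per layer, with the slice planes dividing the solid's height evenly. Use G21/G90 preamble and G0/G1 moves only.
Reading the render: the shape is a wedge (ramp): 29 × 20 mm base, rising to 12 mm along the y=0 edge and sloping linearly to z=0 at y=20 (dimensions read to the nearest mm from the axis ticks). For the g-code, the solid's height is divided into equal slices at the stated Δz and each level perimeter traced with G1 moves after a G0 lift.

; perimeter-only toolpath
G21 ; units = mm
G90 ; absolute positioning
G28 ; home
; layer 1
G0 Z3.000
G0 X0.000 Y0.000
G1 X29.000 Y0.000
G1 X29.000 Y15.000
G1 X0.000 Y15.000
G1 X0.000 Y0.000
; layer 2
G0 Z6.000
G0 X0.000 Y0.000
G1 X29.000 Y0.000
G1 X29.000 Y10.000
G1 X0.000 Y10.000
G1 X0.000 Y0.000
; layer 3
G0 Z9.000
G0 X0.000 Y0.000
G1 X29.000 Y0.000
G1 X29.000 Y5.000
G1 X0.000 Y5.000
G1 X0.000 Y0.000
M2 ; end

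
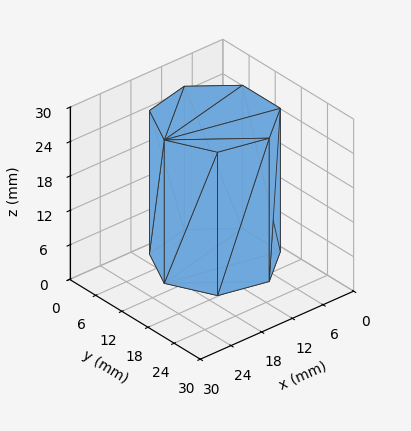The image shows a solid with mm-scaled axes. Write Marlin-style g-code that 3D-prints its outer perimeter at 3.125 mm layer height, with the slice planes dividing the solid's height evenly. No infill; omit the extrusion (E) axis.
Reading the render: the shape is a regular 7-sided prism (a cylinder approximated with 7 flat sides), circumscribed radius ≈ 10 mm, height ≈ 25 mm (dimensions read to the nearest mm from the axis ticks). For the g-code, the solid's height is divided into equal slices at the stated Δz and each level perimeter traced with G1 moves after a G0 lift.

; perimeter-only toolpath
G21 ; units = mm
G90 ; absolute positioning
G28 ; home
; layer 1
G0 Z3.125
G0 X20.000 Y10.000
G1 X16.235 Y17.818
G1 X7.775 Y19.749
G1 X0.990 Y14.339
G1 X0.990 Y5.661
G1 X7.775 Y0.251
G1 X16.235 Y2.182
G1 X20.000 Y10.000
; layer 2
G0 Z6.250
G0 X20.000 Y10.000
G1 X16.235 Y17.818
G1 X7.775 Y19.749
G1 X0.990 Y14.339
G1 X0.990 Y5.661
G1 X7.775 Y0.251
G1 X16.235 Y2.182
G1 X20.000 Y10.000
; layer 3
G0 Z9.375
G0 X20.000 Y10.000
G1 X16.235 Y17.818
G1 X7.775 Y19.749
G1 X0.990 Y14.339
G1 X0.990 Y5.661
G1 X7.775 Y0.251
G1 X16.235 Y2.182
G1 X20.000 Y10.000
; layer 4
G0 Z12.500
G0 X20.000 Y10.000
G1 X16.235 Y17.818
G1 X7.775 Y19.749
G1 X0.990 Y14.339
G1 X0.990 Y5.661
G1 X7.775 Y0.251
G1 X16.235 Y2.182
G1 X20.000 Y10.000
; layer 5
G0 Z15.625
G0 X20.000 Y10.000
G1 X16.235 Y17.818
G1 X7.775 Y19.749
G1 X0.990 Y14.339
G1 X0.990 Y5.661
G1 X7.775 Y0.251
G1 X16.235 Y2.182
G1 X20.000 Y10.000
; layer 6
G0 Z18.750
G0 X20.000 Y10.000
G1 X16.235 Y17.818
G1 X7.775 Y19.749
G1 X0.990 Y14.339
G1 X0.990 Y5.661
G1 X7.775 Y0.251
G1 X16.235 Y2.182
G1 X20.000 Y10.000
; layer 7
G0 Z21.875
G0 X20.000 Y10.000
G1 X16.235 Y17.818
G1 X7.775 Y19.749
G1 X0.990 Y14.339
G1 X0.990 Y5.661
G1 X7.775 Y0.251
G1 X16.235 Y2.182
G1 X20.000 Y10.000
; layer 8
G0 Z25.000
G0 X20.000 Y10.000
G1 X16.235 Y17.818
G1 X7.775 Y19.749
G1 X0.990 Y14.339
G1 X0.990 Y5.661
G1 X7.775 Y0.251
G1 X16.235 Y2.182
G1 X20.000 Y10.000
M2 ; end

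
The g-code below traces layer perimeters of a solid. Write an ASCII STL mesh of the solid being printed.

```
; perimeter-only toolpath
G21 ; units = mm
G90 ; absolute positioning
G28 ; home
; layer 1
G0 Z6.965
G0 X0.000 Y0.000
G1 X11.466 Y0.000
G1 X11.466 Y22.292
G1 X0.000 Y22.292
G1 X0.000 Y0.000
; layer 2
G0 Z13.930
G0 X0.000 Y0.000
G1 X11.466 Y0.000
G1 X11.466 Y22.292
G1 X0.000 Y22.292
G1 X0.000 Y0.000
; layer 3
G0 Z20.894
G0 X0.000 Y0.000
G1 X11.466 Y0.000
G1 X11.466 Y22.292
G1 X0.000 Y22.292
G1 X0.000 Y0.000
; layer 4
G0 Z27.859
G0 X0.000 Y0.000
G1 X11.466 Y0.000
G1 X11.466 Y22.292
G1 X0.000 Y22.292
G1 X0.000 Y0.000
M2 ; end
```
solid part
  facet normal 0.0000 0.0000 -1.0000
    outer loop
      vertex 11.466 22.292 0.000
      vertex 11.466 0.000 0.000
      vertex 0.000 0.000 0.000
    endloop
  endfacet
  facet normal 0.0000 0.0000 -1.0000
    outer loop
      vertex 0.000 22.292 0.000
      vertex 11.466 22.292 0.000
      vertex 0.000 0.000 0.000
    endloop
  endfacet
  facet normal 0.0000 0.0000 1.0000
    outer loop
      vertex 0.000 0.000 27.859
      vertex 11.466 0.000 27.859
      vertex 11.466 22.292 27.859
    endloop
  endfacet
  facet normal 0.0000 0.0000 1.0000
    outer loop
      vertex 0.000 0.000 27.859
      vertex 11.466 22.292 27.859
      vertex 0.000 22.292 27.859
    endloop
  endfacet
  facet normal 0.0000 -1.0000 0.0000
    outer loop
      vertex 0.000 0.000 0.000
      vertex 11.466 0.000 0.000
      vertex 11.466 0.000 27.859
    endloop
  endfacet
  facet normal 0.0000 -1.0000 0.0000
    outer loop
      vertex 0.000 0.000 0.000
      vertex 11.466 0.000 27.859
      vertex 0.000 0.000 27.859
    endloop
  endfacet
  facet normal 0.0000 1.0000 0.0000
    outer loop
      vertex 11.466 22.292 27.859
      vertex 11.466 22.292 0.000
      vertex 0.000 22.292 0.000
    endloop
  endfacet
  facet normal 0.0000 1.0000 0.0000
    outer loop
      vertex 0.000 22.292 27.859
      vertex 11.466 22.292 27.859
      vertex 0.000 22.292 0.000
    endloop
  endfacet
  facet normal -1.0000 0.0000 0.0000
    outer loop
      vertex 0.000 22.292 27.859
      vertex 0.000 22.292 0.000
      vertex 0.000 0.000 0.000
    endloop
  endfacet
  facet normal -1.0000 0.0000 0.0000
    outer loop
      vertex 0.000 0.000 27.859
      vertex 0.000 22.292 27.859
      vertex 0.000 0.000 0.000
    endloop
  endfacet
  facet normal 1.0000 0.0000 0.0000
    outer loop
      vertex 11.466 0.000 0.000
      vertex 11.466 22.292 0.000
      vertex 11.466 22.292 27.859
    endloop
  endfacet
  facet normal 1.0000 0.0000 0.0000
    outer loop
      vertex 11.466 0.000 0.000
      vertex 11.466 22.292 27.859
      vertex 11.466 0.000 27.859
    endloop
  endfacet
endsolid part

The G0 Z moves step by Δz≈6.965 mm. Every layer's G1 loop is the same polygon, so the solid is a straight extrusion of it from z=0 to z≈27.9. Closing with flat bottom and top caps and triangulating gives 12 facets — a rectangular box, roughly 11.5 × 22.3 mm footprint and 27.9 mm tall.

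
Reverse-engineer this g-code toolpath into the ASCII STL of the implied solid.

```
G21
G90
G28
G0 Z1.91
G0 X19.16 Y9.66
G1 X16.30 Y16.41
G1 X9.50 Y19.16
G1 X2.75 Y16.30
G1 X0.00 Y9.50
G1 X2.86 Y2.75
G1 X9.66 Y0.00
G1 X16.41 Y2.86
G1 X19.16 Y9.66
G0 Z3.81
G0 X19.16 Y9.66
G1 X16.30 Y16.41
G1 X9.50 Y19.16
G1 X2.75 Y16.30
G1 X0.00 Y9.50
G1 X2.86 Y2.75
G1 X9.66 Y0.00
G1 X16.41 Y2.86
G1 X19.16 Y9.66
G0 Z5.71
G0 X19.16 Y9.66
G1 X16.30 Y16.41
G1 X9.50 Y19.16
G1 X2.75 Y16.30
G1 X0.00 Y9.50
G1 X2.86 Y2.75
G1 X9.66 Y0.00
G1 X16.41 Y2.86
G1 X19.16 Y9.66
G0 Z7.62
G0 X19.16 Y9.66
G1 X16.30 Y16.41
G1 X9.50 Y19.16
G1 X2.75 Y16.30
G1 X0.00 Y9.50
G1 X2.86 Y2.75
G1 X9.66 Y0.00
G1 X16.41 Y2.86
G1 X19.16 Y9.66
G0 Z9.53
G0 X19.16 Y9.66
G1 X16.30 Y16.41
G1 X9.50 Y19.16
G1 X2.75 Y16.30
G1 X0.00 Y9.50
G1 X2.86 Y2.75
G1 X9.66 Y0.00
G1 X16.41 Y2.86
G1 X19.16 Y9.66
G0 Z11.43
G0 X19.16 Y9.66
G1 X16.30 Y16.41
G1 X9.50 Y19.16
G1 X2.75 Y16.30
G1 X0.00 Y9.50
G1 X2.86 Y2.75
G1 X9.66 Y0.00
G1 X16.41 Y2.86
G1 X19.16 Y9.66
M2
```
solid part
  facet normal 0.0000 0.0000 -1.0000
    outer loop
      vertex 9.50 19.16 0.00
      vertex 16.30 16.41 0.00
      vertex 19.16 9.66 0.00
    endloop
  endfacet
  facet normal 0.0000 0.0000 -1.0000
    outer loop
      vertex 2.75 16.30 0.00
      vertex 9.50 19.16 0.00
      vertex 19.16 9.66 0.00
    endloop
  endfacet
  facet normal 0.0000 0.0000 -1.0000
    outer loop
      vertex 0.00 9.50 0.00
      vertex 2.75 16.30 0.00
      vertex 19.16 9.66 0.00
    endloop
  endfacet
  facet normal 0.0000 0.0000 -1.0000
    outer loop
      vertex 2.86 2.75 0.00
      vertex 0.00 9.50 0.00
      vertex 19.16 9.66 0.00
    endloop
  endfacet
  facet normal 0.0000 0.0000 -1.0000
    outer loop
      vertex 9.66 0.00 0.00
      vertex 2.86 2.75 0.00
      vertex 19.16 9.66 0.00
    endloop
  endfacet
  facet normal 0.0000 0.0000 -1.0000
    outer loop
      vertex 16.41 2.86 0.00
      vertex 9.66 0.00 0.00
      vertex 19.16 9.66 0.00
    endloop
  endfacet
  facet normal 0.0000 0.0000 1.0000
    outer loop
      vertex 19.16 9.66 11.43
      vertex 16.30 16.41 11.43
      vertex 9.50 19.16 11.43
    endloop
  endfacet
  facet normal 0.0000 0.0000 1.0000
    outer loop
      vertex 19.16 9.66 11.43
      vertex 9.50 19.16 11.43
      vertex 2.75 16.30 11.43
    endloop
  endfacet
  facet normal 0.0000 0.0000 1.0000
    outer loop
      vertex 19.16 9.66 11.43
      vertex 2.75 16.30 11.43
      vertex 0.00 9.50 11.43
    endloop
  endfacet
  facet normal 0.0000 0.0000 1.0000
    outer loop
      vertex 19.16 9.66 11.43
      vertex 0.00 9.50 11.43
      vertex 2.86 2.75 11.43
    endloop
  endfacet
  facet normal 0.0000 0.0000 1.0000
    outer loop
      vertex 19.16 9.66 11.43
      vertex 2.86 2.75 11.43
      vertex 9.66 0.00 11.43
    endloop
  endfacet
  facet normal 0.0000 0.0000 1.0000
    outer loop
      vertex 19.16 9.66 11.43
      vertex 9.66 0.00 11.43
      vertex 16.41 2.86 11.43
    endloop
  endfacet
  facet normal 0.9208 0.3901 0.0000
    outer loop
      vertex 19.16 9.66 0.00
      vertex 16.30 16.41 0.00
      vertex 16.30 16.41 11.43
    endloop
  endfacet
  facet normal 0.9208 0.3901 0.0000
    outer loop
      vertex 19.16 9.66 0.00
      vertex 16.30 16.41 11.43
      vertex 19.16 9.66 11.43
    endloop
  endfacet
  facet normal 0.3749 0.9271 0.0000
    outer loop
      vertex 16.30 16.41 0.00
      vertex 9.50 19.16 0.00
      vertex 9.50 19.16 11.43
    endloop
  endfacet
  facet normal 0.3749 0.9271 0.0000
    outer loop
      vertex 16.30 16.41 0.00
      vertex 9.50 19.16 11.43
      vertex 16.30 16.41 11.43
    endloop
  endfacet
  facet normal -0.3901 0.9208 0.0000
    outer loop
      vertex 9.50 19.16 0.00
      vertex 2.75 16.30 0.00
      vertex 2.75 16.30 11.43
    endloop
  endfacet
  facet normal -0.3901 0.9208 0.0000
    outer loop
      vertex 9.50 19.16 0.00
      vertex 2.75 16.30 11.43
      vertex 9.50 19.16 11.43
    endloop
  endfacet
  facet normal -0.9271 0.3749 0.0000
    outer loop
      vertex 2.75 16.30 0.00
      vertex 0.00 9.50 0.00
      vertex 0.00 9.50 11.43
    endloop
  endfacet
  facet normal -0.9271 0.3749 0.0000
    outer loop
      vertex 2.75 16.30 0.00
      vertex 0.00 9.50 11.43
      vertex 2.75 16.30 11.43
    endloop
  endfacet
  facet normal -0.9208 -0.3901 0.0000
    outer loop
      vertex 0.00 9.50 0.00
      vertex 2.86 2.75 0.00
      vertex 2.86 2.75 11.43
    endloop
  endfacet
  facet normal -0.9208 -0.3901 0.0000
    outer loop
      vertex 0.00 9.50 0.00
      vertex 2.86 2.75 11.43
      vertex 0.00 9.50 11.43
    endloop
  endfacet
  facet normal -0.3749 -0.9271 0.0000
    outer loop
      vertex 2.86 2.75 0.00
      vertex 9.66 0.00 0.00
      vertex 9.66 0.00 11.43
    endloop
  endfacet
  facet normal -0.3749 -0.9271 0.0000
    outer loop
      vertex 2.86 2.75 0.00
      vertex 9.66 0.00 11.43
      vertex 2.86 2.75 11.43
    endloop
  endfacet
  facet normal 0.3901 -0.9208 0.0000
    outer loop
      vertex 9.66 0.00 0.00
      vertex 16.41 2.86 0.00
      vertex 16.41 2.86 11.43
    endloop
  endfacet
  facet normal 0.3901 -0.9208 0.0000
    outer loop
      vertex 9.66 0.00 0.00
      vertex 16.41 2.86 11.43
      vertex 9.66 0.00 11.43
    endloop
  endfacet
  facet normal 0.9271 -0.3749 0.0000
    outer loop
      vertex 16.41 2.86 0.00
      vertex 19.16 9.66 0.00
      vertex 19.16 9.66 11.43
    endloop
  endfacet
  facet normal 0.9271 -0.3749 0.0000
    outer loop
      vertex 16.41 2.86 0.00
      vertex 19.16 9.66 11.43
      vertex 16.41 2.86 11.43
    endloop
  endfacet
endsolid part

The G0 Z moves step by Δz≈1.91 mm. Every layer's G1 loop is the same polygon, so the solid is a straight extrusion of it from z=0 to z≈11.4. Closing with flat bottom and top caps and triangulating gives 28 facets — a regular 8-sided prism (a cylinder approximated with 8 flat sides), circumscribed radius ≈ 9.58 mm, height ≈ 11.4 mm.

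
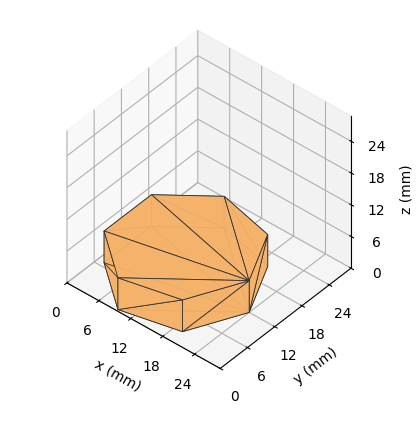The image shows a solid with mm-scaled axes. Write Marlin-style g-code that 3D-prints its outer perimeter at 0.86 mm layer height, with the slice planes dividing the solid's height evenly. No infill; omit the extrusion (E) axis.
Reading the render: the shape is a regular 7-sided prism (a cylinder approximated with 7 flat sides), circumscribed radius ≈ 12 mm, height ≈ 6 mm (dimensions read to the nearest mm from the axis ticks). For the g-code, the solid's height is divided into equal slices at the stated Δz and each level perimeter traced with G1 moves after a G0 lift.

; perimeter-only toolpath
G21 ; units = mm
G90 ; absolute positioning
G28 ; home
; layer 1
G0 Z0.86
G0 X24.00 Y12.00
G1 X19.48 Y21.38
G1 X9.33 Y23.70
G1 X1.19 Y17.21
G1 X1.19 Y6.79
G1 X9.33 Y0.30
G1 X19.48 Y2.62
G1 X24.00 Y12.00
; layer 2
G0 Z1.71
G0 X24.00 Y12.00
G1 X19.48 Y21.38
G1 X9.33 Y23.70
G1 X1.19 Y17.21
G1 X1.19 Y6.79
G1 X9.33 Y0.30
G1 X19.48 Y2.62
G1 X24.00 Y12.00
; layer 3
G0 Z2.57
G0 X24.00 Y12.00
G1 X19.48 Y21.38
G1 X9.33 Y23.70
G1 X1.19 Y17.21
G1 X1.19 Y6.79
G1 X9.33 Y0.30
G1 X19.48 Y2.62
G1 X24.00 Y12.00
; layer 4
G0 Z3.43
G0 X24.00 Y12.00
G1 X19.48 Y21.38
G1 X9.33 Y23.70
G1 X1.19 Y17.21
G1 X1.19 Y6.79
G1 X9.33 Y0.30
G1 X19.48 Y2.62
G1 X24.00 Y12.00
; layer 5
G0 Z4.29
G0 X24.00 Y12.00
G1 X19.48 Y21.38
G1 X9.33 Y23.70
G1 X1.19 Y17.21
G1 X1.19 Y6.79
G1 X9.33 Y0.30
G1 X19.48 Y2.62
G1 X24.00 Y12.00
; layer 6
G0 Z5.14
G0 X24.00 Y12.00
G1 X19.48 Y21.38
G1 X9.33 Y23.70
G1 X1.19 Y17.21
G1 X1.19 Y6.79
G1 X9.33 Y0.30
G1 X19.48 Y2.62
G1 X24.00 Y12.00
; layer 7
G0 Z6.00
G0 X24.00 Y12.00
G1 X19.48 Y21.38
G1 X9.33 Y23.70
G1 X1.19 Y17.21
G1 X1.19 Y6.79
G1 X9.33 Y0.30
G1 X19.48 Y2.62
G1 X24.00 Y12.00
M2 ; end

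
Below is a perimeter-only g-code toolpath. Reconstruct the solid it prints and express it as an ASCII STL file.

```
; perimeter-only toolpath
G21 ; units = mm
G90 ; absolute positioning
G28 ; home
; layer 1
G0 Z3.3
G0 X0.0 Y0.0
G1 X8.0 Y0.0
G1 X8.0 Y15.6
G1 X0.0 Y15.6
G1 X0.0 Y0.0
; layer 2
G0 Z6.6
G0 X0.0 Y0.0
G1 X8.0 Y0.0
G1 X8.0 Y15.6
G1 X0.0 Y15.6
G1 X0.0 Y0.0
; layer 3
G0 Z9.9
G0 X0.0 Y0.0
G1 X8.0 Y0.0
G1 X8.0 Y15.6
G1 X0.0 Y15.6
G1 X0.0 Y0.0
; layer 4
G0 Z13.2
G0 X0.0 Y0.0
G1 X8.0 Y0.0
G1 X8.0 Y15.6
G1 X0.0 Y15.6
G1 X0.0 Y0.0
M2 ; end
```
solid part
  facet normal 0.0000 0.0000 -1.0000
    outer loop
      vertex 8.0 15.6 0.0
      vertex 8.0 0.0 0.0
      vertex 0.0 0.0 0.0
    endloop
  endfacet
  facet normal 0.0000 0.0000 -1.0000
    outer loop
      vertex 0.0 15.6 0.0
      vertex 8.0 15.6 0.0
      vertex 0.0 0.0 0.0
    endloop
  endfacet
  facet normal 0.0000 0.0000 1.0000
    outer loop
      vertex 0.0 0.0 13.2
      vertex 8.0 0.0 13.2
      vertex 8.0 15.6 13.2
    endloop
  endfacet
  facet normal 0.0000 0.0000 1.0000
    outer loop
      vertex 0.0 0.0 13.2
      vertex 8.0 15.6 13.2
      vertex 0.0 15.6 13.2
    endloop
  endfacet
  facet normal 0.0000 -1.0000 0.0000
    outer loop
      vertex 0.0 0.0 0.0
      vertex 8.0 0.0 0.0
      vertex 8.0 0.0 13.2
    endloop
  endfacet
  facet normal 0.0000 -1.0000 0.0000
    outer loop
      vertex 0.0 0.0 0.0
      vertex 8.0 0.0 13.2
      vertex 0.0 0.0 13.2
    endloop
  endfacet
  facet normal 0.0000 1.0000 0.0000
    outer loop
      vertex 8.0 15.6 13.2
      vertex 8.0 15.6 0.0
      vertex 0.0 15.6 0.0
    endloop
  endfacet
  facet normal 0.0000 1.0000 0.0000
    outer loop
      vertex 0.0 15.6 13.2
      vertex 8.0 15.6 13.2
      vertex 0.0 15.6 0.0
    endloop
  endfacet
  facet normal -1.0000 0.0000 0.0000
    outer loop
      vertex 0.0 15.6 13.2
      vertex 0.0 15.6 0.0
      vertex 0.0 0.0 0.0
    endloop
  endfacet
  facet normal -1.0000 0.0000 0.0000
    outer loop
      vertex 0.0 0.0 13.2
      vertex 0.0 15.6 13.2
      vertex 0.0 0.0 0.0
    endloop
  endfacet
  facet normal 1.0000 0.0000 0.0000
    outer loop
      vertex 8.0 0.0 0.0
      vertex 8.0 15.6 0.0
      vertex 8.0 15.6 13.2
    endloop
  endfacet
  facet normal 1.0000 0.0000 0.0000
    outer loop
      vertex 8.0 0.0 0.0
      vertex 8.0 15.6 13.2
      vertex 8.0 0.0 13.2
    endloop
  endfacet
endsolid part

The G0 Z moves step by Δz≈3.3 mm. Every layer's G1 loop is the same polygon, so the solid is a straight extrusion of it from z=0 to z≈13.2. Closing with flat bottom and top caps and triangulating gives 12 facets — a rectangular box, roughly 8 × 15.6 mm footprint and 13.2 mm tall.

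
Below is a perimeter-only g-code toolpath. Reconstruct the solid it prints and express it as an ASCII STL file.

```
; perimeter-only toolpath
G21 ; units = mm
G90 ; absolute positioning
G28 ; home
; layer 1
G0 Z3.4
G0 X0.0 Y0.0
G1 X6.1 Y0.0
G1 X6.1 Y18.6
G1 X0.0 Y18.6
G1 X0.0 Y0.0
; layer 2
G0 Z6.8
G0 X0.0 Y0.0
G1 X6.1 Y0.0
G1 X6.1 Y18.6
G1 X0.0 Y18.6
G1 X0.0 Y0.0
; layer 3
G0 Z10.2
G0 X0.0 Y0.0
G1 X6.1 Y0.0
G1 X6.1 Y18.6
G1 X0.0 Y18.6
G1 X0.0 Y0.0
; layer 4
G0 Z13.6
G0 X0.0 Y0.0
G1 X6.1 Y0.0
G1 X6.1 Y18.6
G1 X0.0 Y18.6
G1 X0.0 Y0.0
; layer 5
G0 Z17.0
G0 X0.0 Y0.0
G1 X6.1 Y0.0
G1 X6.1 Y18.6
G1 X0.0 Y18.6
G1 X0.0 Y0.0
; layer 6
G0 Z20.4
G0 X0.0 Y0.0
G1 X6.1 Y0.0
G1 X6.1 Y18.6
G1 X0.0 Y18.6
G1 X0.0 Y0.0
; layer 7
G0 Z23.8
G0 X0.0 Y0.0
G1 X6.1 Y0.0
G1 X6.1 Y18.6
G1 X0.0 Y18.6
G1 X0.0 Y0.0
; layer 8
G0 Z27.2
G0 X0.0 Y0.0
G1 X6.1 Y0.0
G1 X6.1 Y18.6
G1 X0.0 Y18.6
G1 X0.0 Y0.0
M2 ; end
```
solid part
  facet normal 0.0000 0.0000 -1.0000
    outer loop
      vertex 6.1 18.6 0.0
      vertex 6.1 0.0 0.0
      vertex 0.0 0.0 0.0
    endloop
  endfacet
  facet normal 0.0000 0.0000 -1.0000
    outer loop
      vertex 0.0 18.6 0.0
      vertex 6.1 18.6 0.0
      vertex 0.0 0.0 0.0
    endloop
  endfacet
  facet normal 0.0000 0.0000 1.0000
    outer loop
      vertex 0.0 0.0 27.2
      vertex 6.1 0.0 27.2
      vertex 6.1 18.6 27.2
    endloop
  endfacet
  facet normal 0.0000 0.0000 1.0000
    outer loop
      vertex 0.0 0.0 27.2
      vertex 6.1 18.6 27.2
      vertex 0.0 18.6 27.2
    endloop
  endfacet
  facet normal 0.0000 -1.0000 0.0000
    outer loop
      vertex 0.0 0.0 0.0
      vertex 6.1 0.0 0.0
      vertex 6.1 0.0 27.2
    endloop
  endfacet
  facet normal 0.0000 -1.0000 0.0000
    outer loop
      vertex 0.0 0.0 0.0
      vertex 6.1 0.0 27.2
      vertex 0.0 0.0 27.2
    endloop
  endfacet
  facet normal 0.0000 1.0000 0.0000
    outer loop
      vertex 6.1 18.6 27.2
      vertex 6.1 18.6 0.0
      vertex 0.0 18.6 0.0
    endloop
  endfacet
  facet normal 0.0000 1.0000 0.0000
    outer loop
      vertex 0.0 18.6 27.2
      vertex 6.1 18.6 27.2
      vertex 0.0 18.6 0.0
    endloop
  endfacet
  facet normal -1.0000 0.0000 0.0000
    outer loop
      vertex 0.0 18.6 27.2
      vertex 0.0 18.6 0.0
      vertex 0.0 0.0 0.0
    endloop
  endfacet
  facet normal -1.0000 0.0000 0.0000
    outer loop
      vertex 0.0 0.0 27.2
      vertex 0.0 18.6 27.2
      vertex 0.0 0.0 0.0
    endloop
  endfacet
  facet normal 1.0000 0.0000 0.0000
    outer loop
      vertex 6.1 0.0 0.0
      vertex 6.1 18.6 0.0
      vertex 6.1 18.6 27.2
    endloop
  endfacet
  facet normal 1.0000 0.0000 0.0000
    outer loop
      vertex 6.1 0.0 0.0
      vertex 6.1 18.6 27.2
      vertex 6.1 0.0 27.2
    endloop
  endfacet
endsolid part

The G0 Z moves step by Δz≈3.4 mm. Every layer's G1 loop is the same polygon, so the solid is a straight extrusion of it from z=0 to z≈27.2. Closing with flat bottom and top caps and triangulating gives 12 facets — a rectangular box, roughly 6.1 × 18.6 mm footprint and 27.2 mm tall.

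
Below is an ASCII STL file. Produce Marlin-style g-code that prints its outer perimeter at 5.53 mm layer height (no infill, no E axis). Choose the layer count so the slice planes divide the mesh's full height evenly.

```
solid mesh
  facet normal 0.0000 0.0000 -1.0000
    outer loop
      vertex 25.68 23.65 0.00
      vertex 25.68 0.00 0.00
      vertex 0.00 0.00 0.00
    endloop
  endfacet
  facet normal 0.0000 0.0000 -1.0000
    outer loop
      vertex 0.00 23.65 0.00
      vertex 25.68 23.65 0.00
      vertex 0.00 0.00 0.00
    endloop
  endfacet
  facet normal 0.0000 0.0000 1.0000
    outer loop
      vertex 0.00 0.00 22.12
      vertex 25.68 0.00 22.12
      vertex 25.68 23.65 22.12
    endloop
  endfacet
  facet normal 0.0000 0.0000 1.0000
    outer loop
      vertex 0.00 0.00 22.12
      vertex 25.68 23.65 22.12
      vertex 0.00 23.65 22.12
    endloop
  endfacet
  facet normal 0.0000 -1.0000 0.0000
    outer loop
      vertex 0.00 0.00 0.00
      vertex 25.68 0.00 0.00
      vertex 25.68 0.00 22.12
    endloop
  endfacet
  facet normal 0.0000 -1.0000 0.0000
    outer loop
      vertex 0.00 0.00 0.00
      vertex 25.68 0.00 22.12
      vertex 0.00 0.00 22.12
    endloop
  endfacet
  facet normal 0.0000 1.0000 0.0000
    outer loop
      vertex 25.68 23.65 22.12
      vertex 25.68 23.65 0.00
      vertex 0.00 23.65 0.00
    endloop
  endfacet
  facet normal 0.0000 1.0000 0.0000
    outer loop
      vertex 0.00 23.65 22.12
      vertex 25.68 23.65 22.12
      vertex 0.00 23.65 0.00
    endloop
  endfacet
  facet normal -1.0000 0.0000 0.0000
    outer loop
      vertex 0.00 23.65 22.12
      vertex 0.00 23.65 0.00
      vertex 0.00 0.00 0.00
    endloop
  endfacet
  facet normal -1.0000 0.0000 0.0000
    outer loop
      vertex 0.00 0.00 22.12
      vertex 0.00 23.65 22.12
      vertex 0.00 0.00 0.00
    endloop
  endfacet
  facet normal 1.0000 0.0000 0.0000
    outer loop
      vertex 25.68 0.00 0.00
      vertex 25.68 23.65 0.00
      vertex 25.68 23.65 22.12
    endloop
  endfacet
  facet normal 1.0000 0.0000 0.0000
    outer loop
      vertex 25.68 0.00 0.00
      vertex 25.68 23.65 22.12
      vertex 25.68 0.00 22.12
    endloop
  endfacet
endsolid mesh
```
; perimeter-only toolpath
G21 ; units = mm
G90 ; absolute positioning
G28 ; home
; layer 1
G0 Z5.53
G0 X0.00 Y0.00
G1 X25.68 Y0.00
G1 X25.68 Y23.65
G1 X0.00 Y23.65
G1 X0.00 Y0.00
; layer 2
G0 Z11.06
G0 X0.00 Y0.00
G1 X25.68 Y0.00
G1 X25.68 Y23.65
G1 X0.00 Y23.65
G1 X0.00 Y0.00
; layer 3
G0 Z16.59
G0 X0.00 Y0.00
G1 X25.68 Y0.00
G1 X25.68 Y23.65
G1 X0.00 Y23.65
G1 X0.00 Y0.00
; layer 4
G0 Z22.12
G0 X0.00 Y0.00
G1 X25.68 Y0.00
G1 X25.68 Y23.65
G1 X0.00 Y23.65
G1 X0.00 Y0.00
M2 ; end

The solid is a rectangular box, roughly 25.7 × 23.6 mm footprint and 22.1 mm tall. Slicing at Δz = 5.53 mm — 4 equal slices spanning the solid's height, so layer i sits at z = i·h/4 — gives 4 non-empty perimeters. Each is a 4-segment closed polygon; G0 lifts to the layer z and rapids to the start vertex, then G1 traces the edges.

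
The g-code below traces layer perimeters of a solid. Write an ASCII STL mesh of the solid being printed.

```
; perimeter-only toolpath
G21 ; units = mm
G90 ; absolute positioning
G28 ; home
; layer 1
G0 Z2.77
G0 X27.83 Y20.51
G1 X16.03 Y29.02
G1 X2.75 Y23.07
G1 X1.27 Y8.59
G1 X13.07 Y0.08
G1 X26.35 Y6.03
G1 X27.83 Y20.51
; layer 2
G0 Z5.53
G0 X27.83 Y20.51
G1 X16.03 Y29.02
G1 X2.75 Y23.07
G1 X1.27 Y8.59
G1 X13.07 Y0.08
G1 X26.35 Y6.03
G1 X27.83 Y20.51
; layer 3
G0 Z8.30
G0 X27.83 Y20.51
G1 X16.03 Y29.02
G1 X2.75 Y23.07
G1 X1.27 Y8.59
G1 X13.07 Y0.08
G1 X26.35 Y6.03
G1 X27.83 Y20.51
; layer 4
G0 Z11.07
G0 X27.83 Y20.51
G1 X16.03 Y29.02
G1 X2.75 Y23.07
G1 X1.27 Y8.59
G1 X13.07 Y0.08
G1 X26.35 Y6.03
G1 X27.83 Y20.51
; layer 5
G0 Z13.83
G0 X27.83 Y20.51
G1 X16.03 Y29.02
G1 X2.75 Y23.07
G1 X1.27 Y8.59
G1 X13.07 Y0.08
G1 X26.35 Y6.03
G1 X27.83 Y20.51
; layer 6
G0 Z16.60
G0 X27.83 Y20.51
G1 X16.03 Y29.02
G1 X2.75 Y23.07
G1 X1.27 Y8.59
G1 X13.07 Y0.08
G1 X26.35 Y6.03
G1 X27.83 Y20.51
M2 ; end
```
solid part
  facet normal 0.0000 0.0000 -1.0000
    outer loop
      vertex 2.75 23.07 0.00
      vertex 16.03 29.02 0.00
      vertex 27.83 20.51 0.00
    endloop
  endfacet
  facet normal 0.0000 0.0000 -1.0000
    outer loop
      vertex 1.27 8.59 0.00
      vertex 2.75 23.07 0.00
      vertex 27.83 20.51 0.00
    endloop
  endfacet
  facet normal 0.0000 0.0000 -1.0000
    outer loop
      vertex 13.07 0.08 0.00
      vertex 1.27 8.59 0.00
      vertex 27.83 20.51 0.00
    endloop
  endfacet
  facet normal 0.0000 0.0000 -1.0000
    outer loop
      vertex 26.35 6.03 0.00
      vertex 13.07 0.08 0.00
      vertex 27.83 20.51 0.00
    endloop
  endfacet
  facet normal 0.0000 0.0000 1.0000
    outer loop
      vertex 27.83 20.51 16.60
      vertex 16.03 29.02 16.60
      vertex 2.75 23.07 16.60
    endloop
  endfacet
  facet normal 0.0000 0.0000 1.0000
    outer loop
      vertex 27.83 20.51 16.60
      vertex 2.75 23.07 16.60
      vertex 1.27 8.59 16.60
    endloop
  endfacet
  facet normal 0.0000 0.0000 1.0000
    outer loop
      vertex 27.83 20.51 16.60
      vertex 1.27 8.59 16.60
      vertex 13.07 0.08 16.60
    endloop
  endfacet
  facet normal 0.0000 0.0000 1.0000
    outer loop
      vertex 27.83 20.51 16.60
      vertex 13.07 0.08 16.60
      vertex 26.35 6.03 16.60
    endloop
  endfacet
  facet normal 0.5849 0.8111 0.0000
    outer loop
      vertex 27.83 20.51 0.00
      vertex 16.03 29.02 0.00
      vertex 16.03 29.02 16.60
    endloop
  endfacet
  facet normal 0.5849 0.8111 0.0000
    outer loop
      vertex 27.83 20.51 0.00
      vertex 16.03 29.02 16.60
      vertex 27.83 20.51 16.60
    endloop
  endfacet
  facet normal -0.4089 0.9126 0.0000
    outer loop
      vertex 16.03 29.02 0.00
      vertex 2.75 23.07 0.00
      vertex 2.75 23.07 16.60
    endloop
  endfacet
  facet normal -0.4089 0.9126 0.0000
    outer loop
      vertex 16.03 29.02 0.00
      vertex 2.75 23.07 16.60
      vertex 16.03 29.02 16.60
    endloop
  endfacet
  facet normal -0.9948 0.1017 0.0000
    outer loop
      vertex 2.75 23.07 0.00
      vertex 1.27 8.59 0.00
      vertex 1.27 8.59 16.60
    endloop
  endfacet
  facet normal -0.9948 0.1017 0.0000
    outer loop
      vertex 2.75 23.07 0.00
      vertex 1.27 8.59 16.60
      vertex 2.75 23.07 16.60
    endloop
  endfacet
  facet normal -0.5849 -0.8111 0.0000
    outer loop
      vertex 1.27 8.59 0.00
      vertex 13.07 0.08 0.00
      vertex 13.07 0.08 16.60
    endloop
  endfacet
  facet normal -0.5849 -0.8111 0.0000
    outer loop
      vertex 1.27 8.59 0.00
      vertex 13.07 0.08 16.60
      vertex 1.27 8.59 16.60
    endloop
  endfacet
  facet normal 0.4089 -0.9126 0.0000
    outer loop
      vertex 13.07 0.08 0.00
      vertex 26.35 6.03 0.00
      vertex 26.35 6.03 16.60
    endloop
  endfacet
  facet normal 0.4089 -0.9126 0.0000
    outer loop
      vertex 13.07 0.08 0.00
      vertex 26.35 6.03 16.60
      vertex 13.07 0.08 16.60
    endloop
  endfacet
  facet normal 0.9948 -0.1017 0.0000
    outer loop
      vertex 26.35 6.03 0.00
      vertex 27.83 20.51 0.00
      vertex 27.83 20.51 16.60
    endloop
  endfacet
  facet normal 0.9948 -0.1017 0.0000
    outer loop
      vertex 26.35 6.03 0.00
      vertex 27.83 20.51 16.60
      vertex 26.35 6.03 16.60
    endloop
  endfacet
endsolid part

The G0 Z moves step by Δz≈2.77 mm. Every layer's G1 loop is the same polygon, so the solid is a straight extrusion of it from z=0 to z≈16.6. Closing with flat bottom and top caps and triangulating gives 20 facets — a regular 6-sided prism (a cylinder approximated with 6 flat sides), circumscribed radius ≈ 14.6 mm, height ≈ 16.6 mm.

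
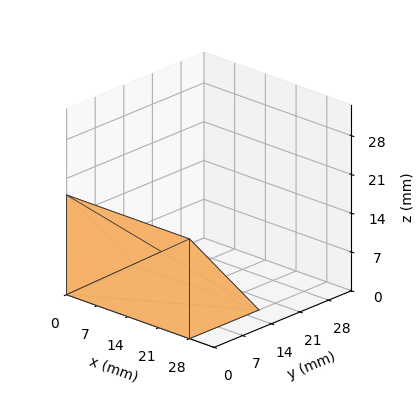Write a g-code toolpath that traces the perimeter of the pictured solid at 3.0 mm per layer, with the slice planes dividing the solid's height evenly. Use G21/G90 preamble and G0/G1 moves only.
Reading the render: the shape is a wedge (ramp): 28 × 17 mm base, rising to 18 mm along the y=0 edge and sloping linearly to z=0 at y=17 (dimensions read to the nearest mm from the axis ticks). For the g-code, the solid's height is divided into equal slices at the stated Δz and each level perimeter traced with G1 moves after a G0 lift.

; perimeter-only toolpath
G21 ; units = mm
G90 ; absolute positioning
G28 ; home
; layer 1
G0 Z3.0
G0 X0.0 Y0.0
G1 X28.0 Y0.0
G1 X28.0 Y14.2
G1 X0.0 Y14.2
G1 X0.0 Y0.0
; layer 2
G0 Z6.0
G0 X0.0 Y0.0
G1 X28.0 Y0.0
G1 X28.0 Y11.3
G1 X0.0 Y11.3
G1 X0.0 Y0.0
; layer 3
G0 Z9.0
G0 X0.0 Y0.0
G1 X28.0 Y0.0
G1 X28.0 Y8.5
G1 X0.0 Y8.5
G1 X0.0 Y0.0
; layer 4
G0 Z12.0
G0 X0.0 Y0.0
G1 X28.0 Y0.0
G1 X28.0 Y5.7
G1 X0.0 Y5.7
G1 X0.0 Y0.0
; layer 5
G0 Z15.0
G0 X0.0 Y0.0
G1 X28.0 Y0.0
G1 X28.0 Y2.8
G1 X0.0 Y2.8
G1 X0.0 Y0.0
M2 ; end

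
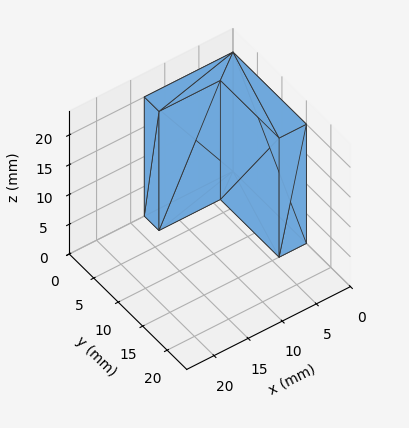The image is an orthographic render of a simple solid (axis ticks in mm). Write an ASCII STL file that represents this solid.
Reading the render: the shape is an L-shaped prism: outer 13 × 15 mm, arm thicknesses ≈ 3 mm (horizontal) and 4 mm (vertical), extruded 20 mm in z (dimensions read to the nearest mm from the axis ticks). For the STL, each face is triangulated and given an outward normal.

solid part
  facet normal 0.0000 0.0000 -1.0000
    outer loop
      vertex 13.0 3.0 0.0
      vertex 13.0 0.0 0.0
      vertex 0.0 0.0 0.0
    endloop
  endfacet
  facet normal 0.0000 0.0000 -1.0000
    outer loop
      vertex 4.0 3.0 0.0
      vertex 13.0 3.0 0.0
      vertex 0.0 0.0 0.0
    endloop
  endfacet
  facet normal 0.0000 0.0000 -1.0000
    outer loop
      vertex 4.0 15.0 0.0
      vertex 4.0 3.0 0.0
      vertex 0.0 0.0 0.0
    endloop
  endfacet
  facet normal 0.0000 0.0000 -1.0000
    outer loop
      vertex 0.0 15.0 0.0
      vertex 4.0 15.0 0.0
      vertex 0.0 0.0 0.0
    endloop
  endfacet
  facet normal 0.0000 0.0000 1.0000
    outer loop
      vertex 0.0 0.0 20.0
      vertex 13.0 0.0 20.0
      vertex 13.0 3.0 20.0
    endloop
  endfacet
  facet normal 0.0000 0.0000 1.0000
    outer loop
      vertex 0.0 0.0 20.0
      vertex 13.0 3.0 20.0
      vertex 4.0 3.0 20.0
    endloop
  endfacet
  facet normal 0.0000 0.0000 1.0000
    outer loop
      vertex 0.0 0.0 20.0
      vertex 4.0 3.0 20.0
      vertex 4.0 15.0 20.0
    endloop
  endfacet
  facet normal 0.0000 0.0000 1.0000
    outer loop
      vertex 0.0 0.0 20.0
      vertex 4.0 15.0 20.0
      vertex 0.0 15.0 20.0
    endloop
  endfacet
  facet normal 0.0000 -1.0000 0.0000
    outer loop
      vertex 0.0 0.0 0.0
      vertex 13.0 0.0 0.0
      vertex 13.0 0.0 20.0
    endloop
  endfacet
  facet normal 0.0000 -1.0000 0.0000
    outer loop
      vertex 0.0 0.0 0.0
      vertex 13.0 0.0 20.0
      vertex 0.0 0.0 20.0
    endloop
  endfacet
  facet normal 1.0000 0.0000 0.0000
    outer loop
      vertex 13.0 0.0 0.0
      vertex 13.0 3.0 0.0
      vertex 13.0 3.0 20.0
    endloop
  endfacet
  facet normal 1.0000 0.0000 0.0000
    outer loop
      vertex 13.0 0.0 0.0
      vertex 13.0 3.0 20.0
      vertex 13.0 0.0 20.0
    endloop
  endfacet
  facet normal 0.0000 1.0000 0.0000
    outer loop
      vertex 13.0 3.0 0.0
      vertex 4.0 3.0 0.0
      vertex 4.0 3.0 20.0
    endloop
  endfacet
  facet normal 0.0000 1.0000 0.0000
    outer loop
      vertex 13.0 3.0 0.0
      vertex 4.0 3.0 20.0
      vertex 13.0 3.0 20.0
    endloop
  endfacet
  facet normal 1.0000 0.0000 0.0000
    outer loop
      vertex 4.0 3.0 0.0
      vertex 4.0 15.0 0.0
      vertex 4.0 15.0 20.0
    endloop
  endfacet
  facet normal 1.0000 0.0000 0.0000
    outer loop
      vertex 4.0 3.0 0.0
      vertex 4.0 15.0 20.0
      vertex 4.0 3.0 20.0
    endloop
  endfacet
  facet normal 0.0000 1.0000 0.0000
    outer loop
      vertex 4.0 15.0 0.0
      vertex 0.0 15.0 0.0
      vertex 0.0 15.0 20.0
    endloop
  endfacet
  facet normal 0.0000 1.0000 0.0000
    outer loop
      vertex 4.0 15.0 0.0
      vertex 0.0 15.0 20.0
      vertex 4.0 15.0 20.0
    endloop
  endfacet
  facet normal -1.0000 0.0000 0.0000
    outer loop
      vertex 0.0 15.0 0.0
      vertex 0.0 0.0 0.0
      vertex 0.0 0.0 20.0
    endloop
  endfacet
  facet normal -1.0000 0.0000 0.0000
    outer loop
      vertex 0.0 15.0 0.0
      vertex 0.0 0.0 20.0
      vertex 0.0 15.0 20.0
    endloop
  endfacet
endsolid part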